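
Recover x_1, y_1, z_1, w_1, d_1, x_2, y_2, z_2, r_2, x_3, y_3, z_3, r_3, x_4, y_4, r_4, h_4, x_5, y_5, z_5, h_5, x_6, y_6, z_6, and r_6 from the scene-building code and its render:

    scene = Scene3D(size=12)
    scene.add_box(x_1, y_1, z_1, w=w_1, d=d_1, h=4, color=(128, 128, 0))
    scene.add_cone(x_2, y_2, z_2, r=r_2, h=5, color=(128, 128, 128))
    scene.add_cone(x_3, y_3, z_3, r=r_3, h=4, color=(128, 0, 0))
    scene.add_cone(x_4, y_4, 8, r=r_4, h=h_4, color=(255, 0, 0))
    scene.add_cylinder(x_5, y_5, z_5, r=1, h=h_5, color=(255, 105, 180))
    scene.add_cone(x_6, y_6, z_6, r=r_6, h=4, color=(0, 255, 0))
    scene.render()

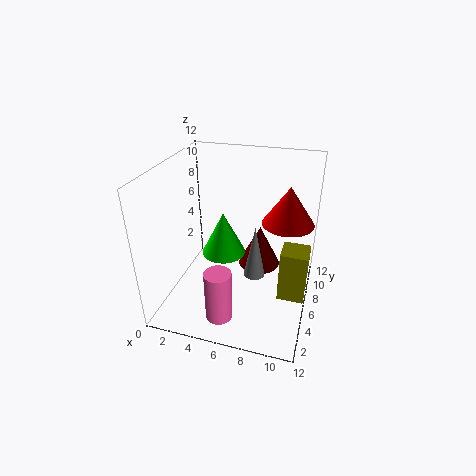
x_1 = 10; y_1 = 3; z_1 = 3; w_1 = 2; d_1 = 2; x_2 = 7; y_2 = 8; z_2 = 1; r_2 = 1; x_3 = 7; y_3 = 10; z_3 = 1; r_3 = 2; x_4 = 10; y_4 = 6; r_4 = 2; h_4 = 3; x_5 = 6; y_5 = 1; z_5 = 2; h_5 = 4; x_6 = 4; y_6 = 8; z_6 = 3; r_6 = 2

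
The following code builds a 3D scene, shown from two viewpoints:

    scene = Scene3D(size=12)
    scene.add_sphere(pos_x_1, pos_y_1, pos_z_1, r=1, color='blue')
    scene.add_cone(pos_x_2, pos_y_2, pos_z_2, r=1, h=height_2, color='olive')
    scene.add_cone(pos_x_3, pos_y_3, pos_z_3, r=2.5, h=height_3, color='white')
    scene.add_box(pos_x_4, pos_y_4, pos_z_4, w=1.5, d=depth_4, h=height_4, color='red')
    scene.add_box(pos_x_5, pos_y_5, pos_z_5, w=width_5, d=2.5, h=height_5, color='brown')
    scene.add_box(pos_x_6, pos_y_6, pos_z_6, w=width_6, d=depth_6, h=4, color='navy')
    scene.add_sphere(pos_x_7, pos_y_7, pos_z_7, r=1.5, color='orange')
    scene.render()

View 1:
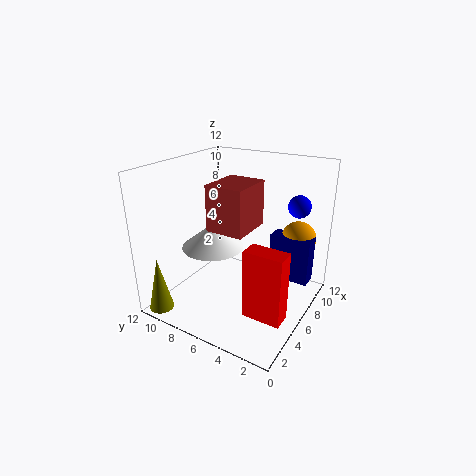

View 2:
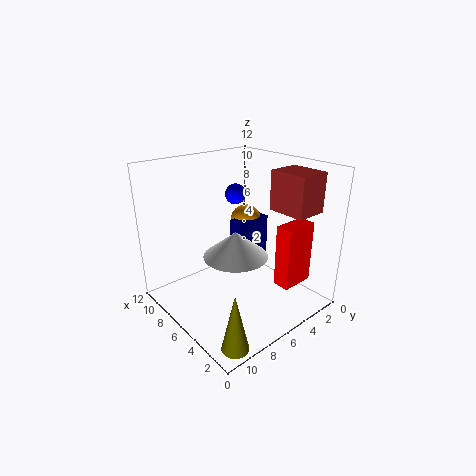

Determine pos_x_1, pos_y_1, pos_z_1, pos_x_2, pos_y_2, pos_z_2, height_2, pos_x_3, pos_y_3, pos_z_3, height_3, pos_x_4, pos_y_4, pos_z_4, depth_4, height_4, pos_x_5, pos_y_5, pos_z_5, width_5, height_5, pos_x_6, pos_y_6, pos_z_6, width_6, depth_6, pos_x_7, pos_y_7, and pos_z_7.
pos_x_1 = 10.5
pos_y_1 = 2.5
pos_z_1 = 8
pos_x_2 = 1
pos_y_2 = 10.5
pos_z_2 = 0.5
height_2 = 4.5
pos_x_3 = 4.5
pos_y_3 = 7.5
pos_z_3 = 5.5
height_3 = 2
pos_x_4 = 2.5
pos_y_4 = 0.5
pos_z_4 = 1.5
depth_4 = 3
height_4 = 5.5
pos_x_5 = 0.5
pos_y_5 = 2.5
pos_z_5 = 9
width_5 = 3
height_5 = 3
pos_x_6 = 8
pos_y_6 = 0.5
pos_z_6 = 2
width_6 = 1.5
depth_6 = 3.5
pos_x_7 = 9.5
pos_y_7 = 2
pos_z_7 = 5.5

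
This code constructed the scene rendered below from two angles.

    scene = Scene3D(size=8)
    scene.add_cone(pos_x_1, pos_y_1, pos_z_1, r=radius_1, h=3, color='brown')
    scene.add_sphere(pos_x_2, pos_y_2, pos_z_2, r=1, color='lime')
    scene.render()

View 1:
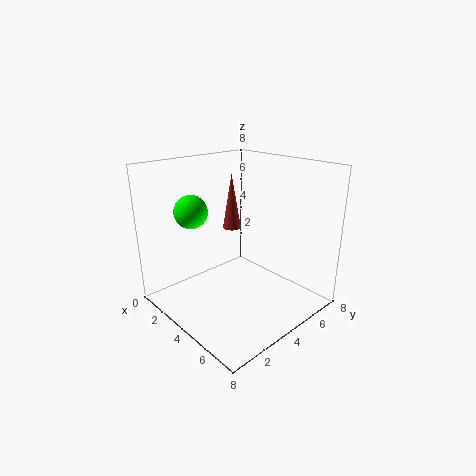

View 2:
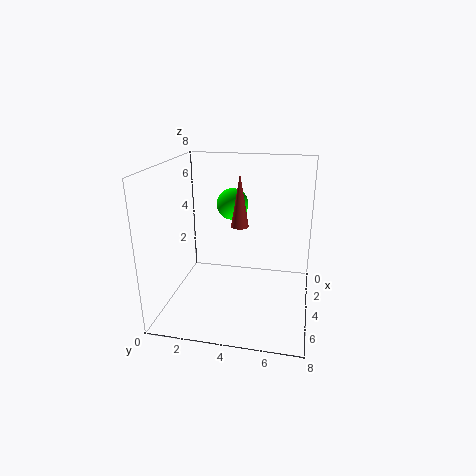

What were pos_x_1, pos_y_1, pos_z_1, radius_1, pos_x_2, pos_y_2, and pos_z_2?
pos_x_1 = 3.5, pos_y_1 = 4, pos_z_1 = 4.5, radius_1 = 0.5, pos_x_2 = 1, pos_y_2 = 3, pos_z_2 = 5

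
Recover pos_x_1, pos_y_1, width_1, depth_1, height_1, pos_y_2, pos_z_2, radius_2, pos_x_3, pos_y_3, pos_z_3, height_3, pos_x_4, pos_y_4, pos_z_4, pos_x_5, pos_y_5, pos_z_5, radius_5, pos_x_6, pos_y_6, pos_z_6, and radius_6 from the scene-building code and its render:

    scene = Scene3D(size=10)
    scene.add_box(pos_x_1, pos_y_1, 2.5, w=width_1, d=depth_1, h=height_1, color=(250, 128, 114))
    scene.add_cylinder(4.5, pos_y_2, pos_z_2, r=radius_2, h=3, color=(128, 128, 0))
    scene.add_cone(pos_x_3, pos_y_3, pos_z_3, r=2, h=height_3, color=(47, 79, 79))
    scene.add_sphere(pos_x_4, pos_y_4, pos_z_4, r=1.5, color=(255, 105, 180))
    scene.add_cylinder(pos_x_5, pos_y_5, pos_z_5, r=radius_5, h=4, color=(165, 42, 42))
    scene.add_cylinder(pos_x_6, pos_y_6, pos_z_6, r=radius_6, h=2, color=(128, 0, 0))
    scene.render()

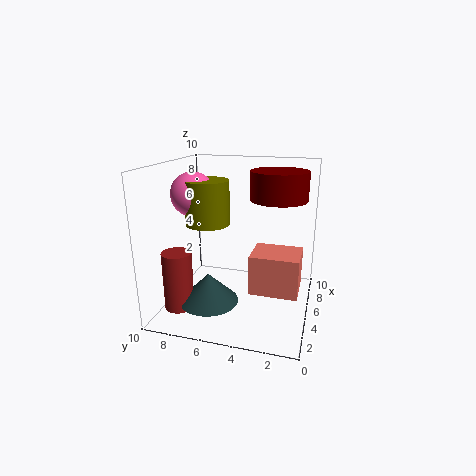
pos_x_1 = 2
pos_y_1 = 0.5
width_1 = 2.5
depth_1 = 3
height_1 = 2.5
pos_y_2 = 7
pos_z_2 = 6
radius_2 = 1.5
pos_x_3 = 3
pos_y_3 = 6.5
pos_z_3 = 1
height_3 = 2
pos_x_4 = 4.5
pos_y_4 = 8
pos_z_4 = 8
pos_x_5 = 2.5
pos_y_5 = 8.5
pos_z_5 = 0.5
radius_5 = 1
pos_x_6 = 6.5
pos_y_6 = 2.5
pos_z_6 = 7.5
radius_6 = 2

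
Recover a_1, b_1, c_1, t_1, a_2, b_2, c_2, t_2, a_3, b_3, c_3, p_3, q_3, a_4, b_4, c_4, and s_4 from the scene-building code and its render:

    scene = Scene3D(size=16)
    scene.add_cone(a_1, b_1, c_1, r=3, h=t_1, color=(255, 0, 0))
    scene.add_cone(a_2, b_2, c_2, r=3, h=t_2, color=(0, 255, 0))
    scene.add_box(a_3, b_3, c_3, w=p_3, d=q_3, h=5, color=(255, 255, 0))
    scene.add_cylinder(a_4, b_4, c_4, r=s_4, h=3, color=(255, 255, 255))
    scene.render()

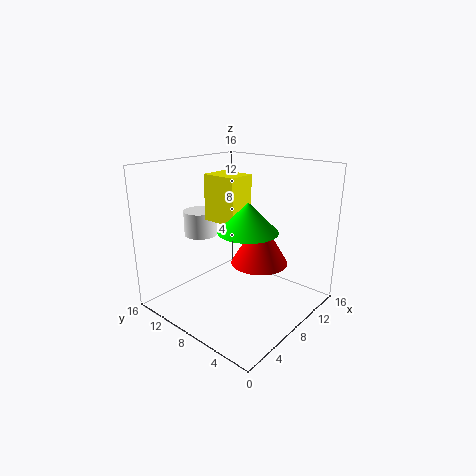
a_1 = 8; b_1 = 5; c_1 = 6; t_1 = 5; a_2 = 6; b_2 = 5; c_2 = 10; t_2 = 3; a_3 = 6; b_3 = 7; c_3 = 10; p_3 = 3; q_3 = 4; a_4 = 8; b_4 = 14; c_4 = 7; s_4 = 2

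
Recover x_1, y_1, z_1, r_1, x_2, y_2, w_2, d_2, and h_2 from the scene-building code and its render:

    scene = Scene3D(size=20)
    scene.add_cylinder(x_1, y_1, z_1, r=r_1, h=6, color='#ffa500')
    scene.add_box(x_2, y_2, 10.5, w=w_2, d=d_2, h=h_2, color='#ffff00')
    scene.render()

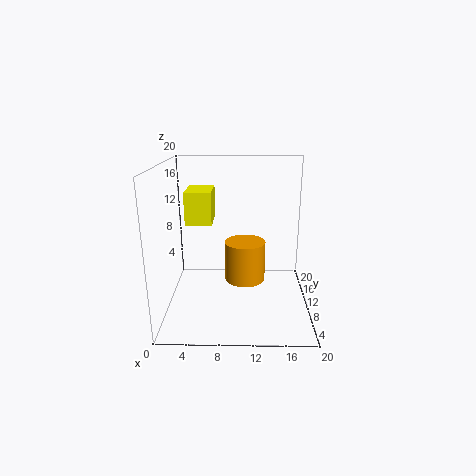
x_1 = 11, y_1 = 12.5, z_1 = 2.5, r_1 = 3, x_2 = 2, y_2 = 13.5, w_2 = 4, d_2 = 6, h_2 = 5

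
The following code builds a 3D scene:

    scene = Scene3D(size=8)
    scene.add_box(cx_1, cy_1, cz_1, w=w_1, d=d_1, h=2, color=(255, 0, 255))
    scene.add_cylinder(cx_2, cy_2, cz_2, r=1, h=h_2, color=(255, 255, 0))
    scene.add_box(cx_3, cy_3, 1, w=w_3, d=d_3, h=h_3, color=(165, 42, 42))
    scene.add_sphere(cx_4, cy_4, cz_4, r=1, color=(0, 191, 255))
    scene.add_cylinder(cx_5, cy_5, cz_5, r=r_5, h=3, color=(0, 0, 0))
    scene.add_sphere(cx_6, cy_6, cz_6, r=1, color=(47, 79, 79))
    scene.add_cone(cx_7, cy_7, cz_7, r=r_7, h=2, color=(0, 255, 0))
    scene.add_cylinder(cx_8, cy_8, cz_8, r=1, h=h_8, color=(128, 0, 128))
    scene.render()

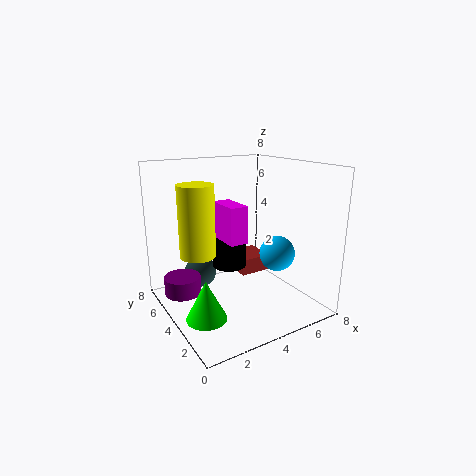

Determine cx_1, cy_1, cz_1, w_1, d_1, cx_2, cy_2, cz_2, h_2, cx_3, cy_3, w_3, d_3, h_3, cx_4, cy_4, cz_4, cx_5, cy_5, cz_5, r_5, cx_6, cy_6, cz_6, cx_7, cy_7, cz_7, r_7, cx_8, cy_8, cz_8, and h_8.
cx_1 = 3
cy_1 = 3
cz_1 = 4
w_1 = 1
d_1 = 2
cx_2 = 2
cy_2 = 5
cz_2 = 3
h_2 = 4
cx_3 = 5
cy_3 = 5
w_3 = 2
d_3 = 2
h_3 = 1
cx_4 = 6
cy_4 = 3
cz_4 = 3
cx_5 = 4
cy_5 = 5
cz_5 = 2
r_5 = 1
cx_6 = 3
cy_6 = 7
cz_6 = 1
cx_7 = 1
cy_7 = 2
cz_7 = 1
r_7 = 1
cx_8 = 1
cy_8 = 5
cz_8 = 1
h_8 = 1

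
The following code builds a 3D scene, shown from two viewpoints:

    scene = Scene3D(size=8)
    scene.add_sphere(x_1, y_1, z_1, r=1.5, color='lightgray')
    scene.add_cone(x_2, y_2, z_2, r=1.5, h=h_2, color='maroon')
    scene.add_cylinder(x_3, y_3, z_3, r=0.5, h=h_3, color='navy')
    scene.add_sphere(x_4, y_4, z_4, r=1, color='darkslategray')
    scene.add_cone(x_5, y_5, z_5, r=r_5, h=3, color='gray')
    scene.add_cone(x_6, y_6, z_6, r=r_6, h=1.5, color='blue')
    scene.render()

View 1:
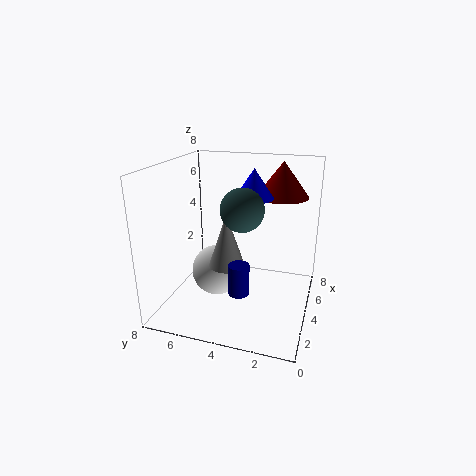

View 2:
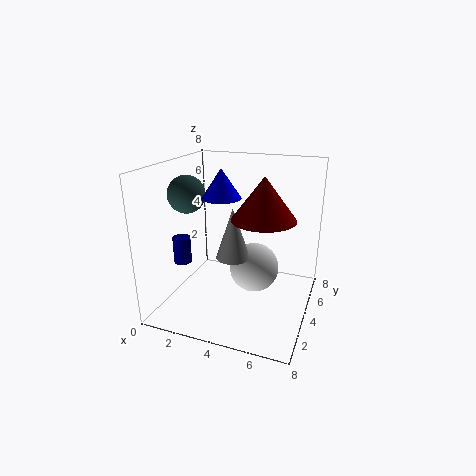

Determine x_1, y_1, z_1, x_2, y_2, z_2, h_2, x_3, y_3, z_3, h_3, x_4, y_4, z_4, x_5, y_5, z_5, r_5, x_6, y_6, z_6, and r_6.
x_1 = 4.5; y_1 = 5.5; z_1 = 1.5; x_2 = 6; y_2 = 2; z_2 = 6; h_2 = 2; x_3 = 1; y_3 = 3; z_3 = 2.5; h_3 = 1.5; x_4 = 1.5; y_4 = 3; z_4 = 6.5; x_5 = 3.5; y_5 = 4.5; z_5 = 2.5; r_5 = 1; x_6 = 3.5; y_6 = 3; z_6 = 6.5; r_6 = 1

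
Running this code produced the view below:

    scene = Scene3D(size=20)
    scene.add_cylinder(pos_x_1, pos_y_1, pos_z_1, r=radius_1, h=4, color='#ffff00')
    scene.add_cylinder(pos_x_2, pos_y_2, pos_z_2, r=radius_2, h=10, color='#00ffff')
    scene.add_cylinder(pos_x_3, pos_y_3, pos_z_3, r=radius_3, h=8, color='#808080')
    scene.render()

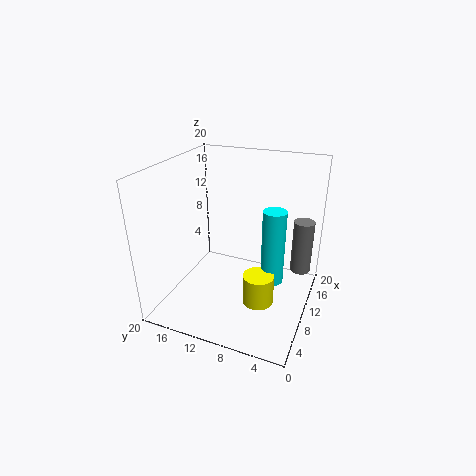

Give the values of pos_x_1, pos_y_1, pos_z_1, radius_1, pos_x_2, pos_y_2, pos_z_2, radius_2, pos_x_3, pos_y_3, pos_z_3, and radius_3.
pos_x_1 = 6
pos_y_1 = 5.5
pos_z_1 = 3.5
radius_1 = 2
pos_x_2 = 8.5
pos_y_2 = 4.5
pos_z_2 = 5.5
radius_2 = 1.5
pos_x_3 = 15.5
pos_y_3 = 2
pos_z_3 = 3.5
radius_3 = 1.5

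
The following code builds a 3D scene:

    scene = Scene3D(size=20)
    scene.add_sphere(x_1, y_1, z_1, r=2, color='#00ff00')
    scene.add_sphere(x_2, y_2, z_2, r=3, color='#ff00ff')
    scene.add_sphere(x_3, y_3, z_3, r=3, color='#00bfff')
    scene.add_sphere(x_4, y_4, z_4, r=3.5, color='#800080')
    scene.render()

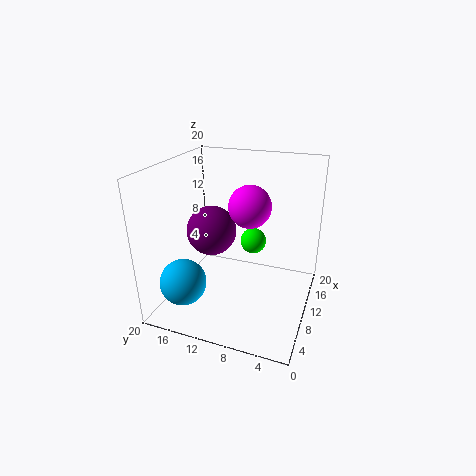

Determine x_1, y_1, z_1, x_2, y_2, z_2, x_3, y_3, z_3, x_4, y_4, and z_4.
x_1 = 15.5, y_1 = 9.5, z_1 = 7, x_2 = 12, y_2 = 9, z_2 = 14, x_3 = 3, y_3 = 15, z_3 = 6, x_4 = 10, y_4 = 14, z_4 = 10.5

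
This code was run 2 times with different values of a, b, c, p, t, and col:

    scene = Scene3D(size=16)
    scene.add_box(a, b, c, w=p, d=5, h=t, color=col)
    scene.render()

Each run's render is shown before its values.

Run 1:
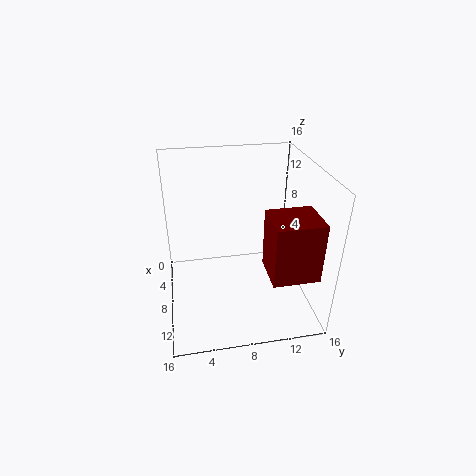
a = 9.5; b = 10.5; c = 5.5; p = 4.5; t = 6.5; col = 'maroon'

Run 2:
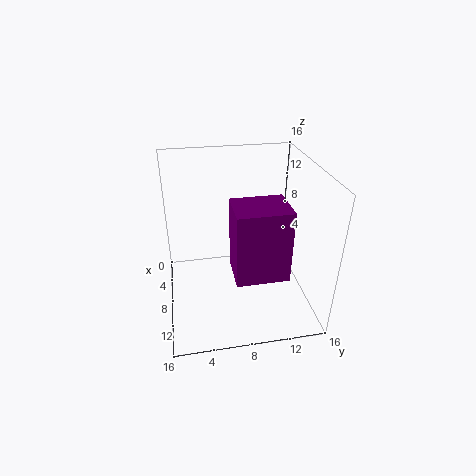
a = 11.5; b = 6.5; c = 7.5; p = 4; t = 7; col = 'purple'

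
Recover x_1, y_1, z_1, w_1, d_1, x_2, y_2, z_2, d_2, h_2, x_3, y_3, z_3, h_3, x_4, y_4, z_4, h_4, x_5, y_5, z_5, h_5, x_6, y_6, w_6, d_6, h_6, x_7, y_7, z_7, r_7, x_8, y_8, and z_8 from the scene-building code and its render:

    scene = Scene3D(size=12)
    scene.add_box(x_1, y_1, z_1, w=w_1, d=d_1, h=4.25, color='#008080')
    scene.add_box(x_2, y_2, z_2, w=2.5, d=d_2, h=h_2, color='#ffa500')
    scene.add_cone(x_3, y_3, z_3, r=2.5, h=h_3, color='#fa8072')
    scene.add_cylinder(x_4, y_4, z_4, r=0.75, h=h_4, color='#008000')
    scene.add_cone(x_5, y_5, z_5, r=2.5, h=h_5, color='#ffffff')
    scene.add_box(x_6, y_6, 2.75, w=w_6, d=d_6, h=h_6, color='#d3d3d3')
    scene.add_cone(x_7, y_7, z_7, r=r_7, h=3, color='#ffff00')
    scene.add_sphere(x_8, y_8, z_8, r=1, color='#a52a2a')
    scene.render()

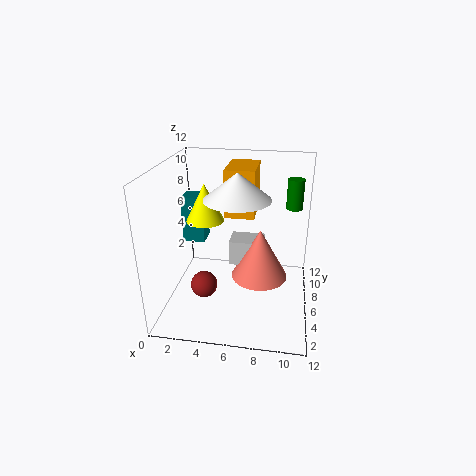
x_1 = 0.5, y_1 = 8, z_1 = 4.25, w_1 = 2, d_1 = 2, x_2 = 4.75, y_2 = 6.5, z_2 = 7.5, d_2 = 4, h_2 = 4, x_3 = 7.75, y_3 = 7.25, z_3 = 1.75, h_3 = 4.5, x_4 = 10.5, y_4 = 10.25, z_4 = 7.25, h_4 = 2.75, x_5 = 6.25, y_5 = 4.25, z_5 = 10, h_5 = 2, x_6 = 5, y_6 = 7, w_6 = 3, d_6 = 2.25, h_6 = 2.25, x_7 = 3.5, y_7 = 5.25, z_7 = 7.75, r_7 = 1.5, x_8 = 4, y_8 = 2.25, z_8 = 3.75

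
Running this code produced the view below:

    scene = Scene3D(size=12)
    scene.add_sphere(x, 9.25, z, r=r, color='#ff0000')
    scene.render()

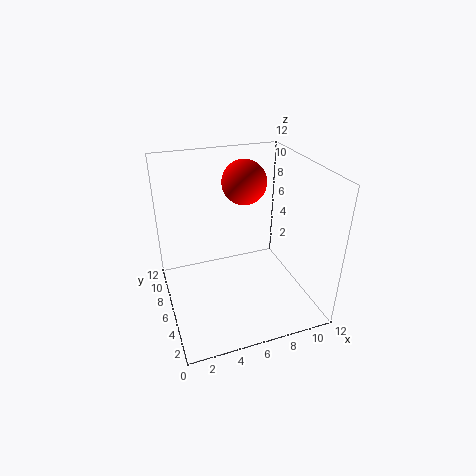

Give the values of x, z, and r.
x = 7.75; z = 9.5; r = 2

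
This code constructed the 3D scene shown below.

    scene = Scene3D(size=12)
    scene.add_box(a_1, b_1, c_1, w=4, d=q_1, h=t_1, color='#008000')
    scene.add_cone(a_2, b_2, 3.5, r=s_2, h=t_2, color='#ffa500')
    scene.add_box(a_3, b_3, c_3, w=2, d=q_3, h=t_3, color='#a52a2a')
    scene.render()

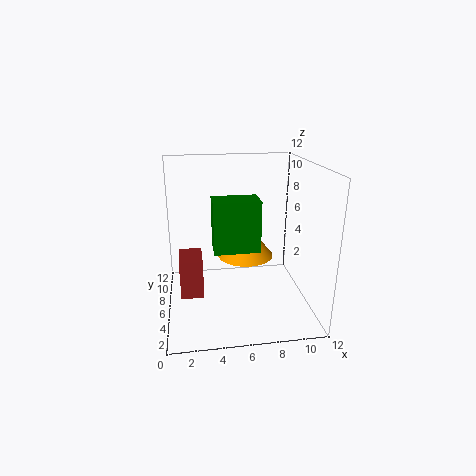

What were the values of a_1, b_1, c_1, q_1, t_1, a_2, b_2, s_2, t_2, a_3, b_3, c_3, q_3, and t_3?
a_1 = 4, b_1 = 6, c_1 = 4.5, q_1 = 2.5, t_1 = 4.5, a_2 = 7, b_2 = 8, s_2 = 2.5, t_2 = 3, a_3 = 1, b_3 = 6, c_3 = 0.5, q_3 = 3, t_3 = 3.5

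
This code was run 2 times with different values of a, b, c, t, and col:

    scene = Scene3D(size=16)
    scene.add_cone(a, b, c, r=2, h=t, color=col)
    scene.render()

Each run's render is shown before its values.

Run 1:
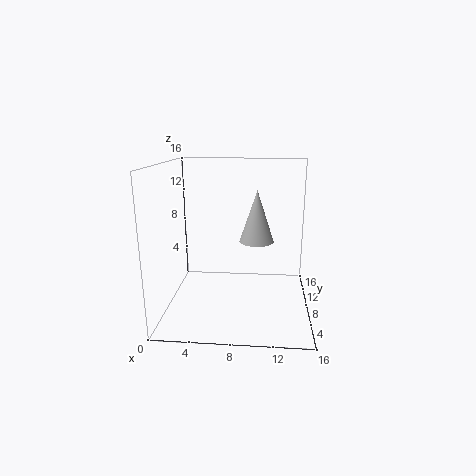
a = 10
b = 10
c = 7
t = 6
col = 'lightgray'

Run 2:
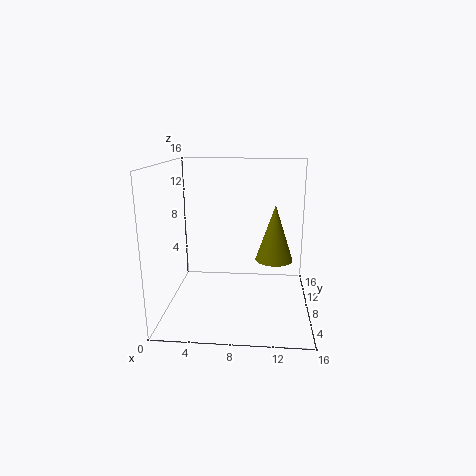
a = 12
b = 7
c = 6
t = 6
col = 'olive'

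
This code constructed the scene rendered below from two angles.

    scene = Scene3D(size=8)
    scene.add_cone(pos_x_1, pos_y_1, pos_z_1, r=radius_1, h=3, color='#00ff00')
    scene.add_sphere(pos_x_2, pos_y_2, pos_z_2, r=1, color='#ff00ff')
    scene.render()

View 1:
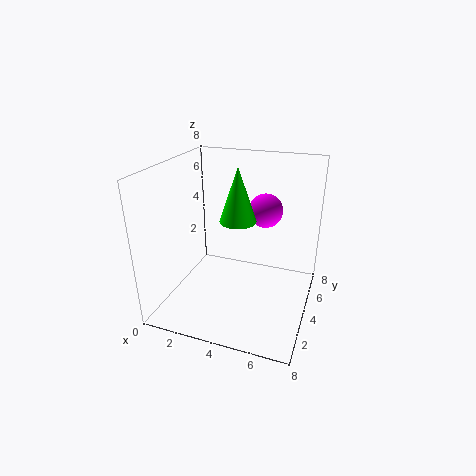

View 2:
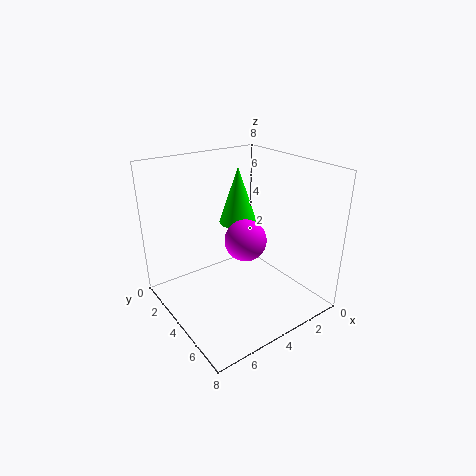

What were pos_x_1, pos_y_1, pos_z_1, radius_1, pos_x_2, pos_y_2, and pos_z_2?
pos_x_1 = 4, pos_y_1 = 4, pos_z_1 = 5, radius_1 = 1, pos_x_2 = 5, pos_y_2 = 6, pos_z_2 = 5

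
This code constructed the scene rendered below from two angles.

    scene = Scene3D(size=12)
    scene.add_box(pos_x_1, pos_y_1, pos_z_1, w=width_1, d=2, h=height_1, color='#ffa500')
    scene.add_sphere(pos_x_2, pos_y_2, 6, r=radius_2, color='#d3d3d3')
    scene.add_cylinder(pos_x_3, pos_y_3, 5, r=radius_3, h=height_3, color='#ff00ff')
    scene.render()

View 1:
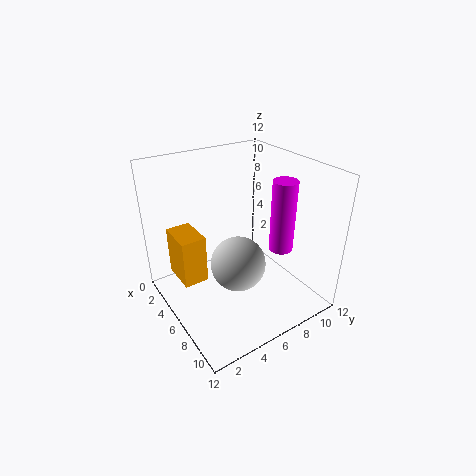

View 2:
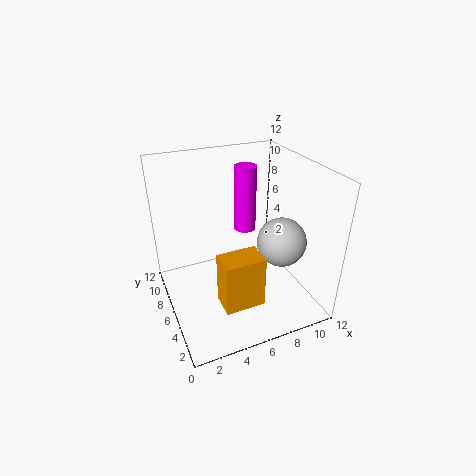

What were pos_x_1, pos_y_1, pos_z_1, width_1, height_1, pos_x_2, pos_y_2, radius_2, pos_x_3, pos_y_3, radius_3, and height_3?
pos_x_1 = 3, pos_y_1 = 1, pos_z_1 = 3, width_1 = 3, height_1 = 4, pos_x_2 = 9, pos_y_2 = 4, radius_2 = 2, pos_x_3 = 8, pos_y_3 = 9, radius_3 = 1, height_3 = 6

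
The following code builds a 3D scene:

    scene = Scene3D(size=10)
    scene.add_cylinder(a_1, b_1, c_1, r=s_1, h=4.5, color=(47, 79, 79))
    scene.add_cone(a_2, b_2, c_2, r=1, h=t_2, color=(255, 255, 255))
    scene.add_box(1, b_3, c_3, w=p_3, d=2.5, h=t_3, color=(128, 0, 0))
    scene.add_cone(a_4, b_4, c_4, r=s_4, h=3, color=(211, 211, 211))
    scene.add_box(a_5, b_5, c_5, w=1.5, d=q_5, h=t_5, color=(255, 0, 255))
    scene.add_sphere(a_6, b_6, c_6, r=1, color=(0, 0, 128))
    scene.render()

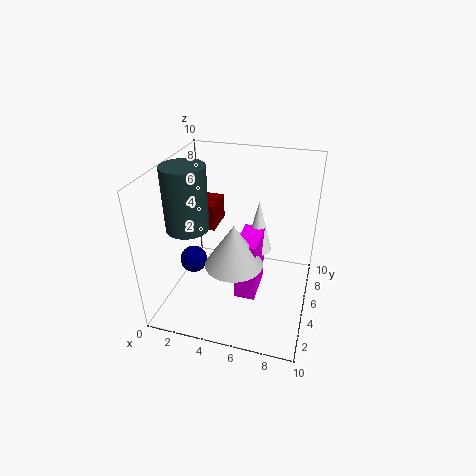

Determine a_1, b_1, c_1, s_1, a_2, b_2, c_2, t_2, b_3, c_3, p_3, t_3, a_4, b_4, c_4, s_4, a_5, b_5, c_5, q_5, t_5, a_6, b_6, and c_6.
a_1 = 1.5, b_1 = 4.5, c_1 = 5.5, s_1 = 1.5, a_2 = 6, b_2 = 7, c_2 = 3, t_2 = 4, b_3 = 7, c_3 = 4, p_3 = 1.5, t_3 = 2, a_4 = 5, b_4 = 4, c_4 = 3.5, s_4 = 2, a_5 = 5, b_5 = 4, c_5 = 0.5, q_5 = 3, t_5 = 4.5, a_6 = 1.5, b_6 = 5, c_6 = 2.5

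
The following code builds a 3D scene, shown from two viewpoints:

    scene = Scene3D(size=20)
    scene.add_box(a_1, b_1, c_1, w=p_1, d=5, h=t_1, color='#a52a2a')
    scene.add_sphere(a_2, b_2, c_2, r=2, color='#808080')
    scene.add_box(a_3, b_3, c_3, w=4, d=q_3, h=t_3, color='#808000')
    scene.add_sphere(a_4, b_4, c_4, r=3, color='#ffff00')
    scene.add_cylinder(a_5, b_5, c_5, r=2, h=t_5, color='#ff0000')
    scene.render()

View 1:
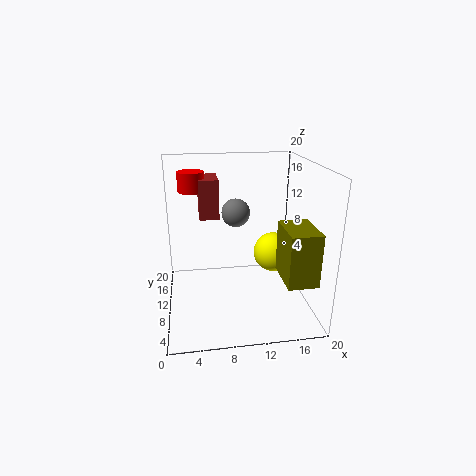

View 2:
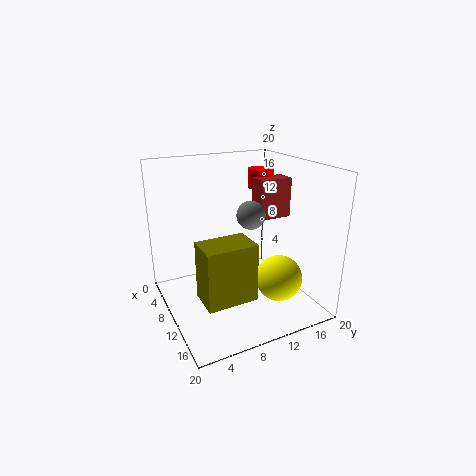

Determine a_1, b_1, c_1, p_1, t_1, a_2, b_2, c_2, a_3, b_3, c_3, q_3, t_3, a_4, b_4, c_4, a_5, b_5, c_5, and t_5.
a_1 = 5; b_1 = 15; c_1 = 11; p_1 = 3; t_1 = 6; a_2 = 10; b_2 = 12; c_2 = 13; a_3 = 15; b_3 = 2; c_3 = 6; q_3 = 6; t_3 = 7; a_4 = 16; b_4 = 13; c_4 = 6; a_5 = 4; b_5 = 17; c_5 = 15; t_5 = 3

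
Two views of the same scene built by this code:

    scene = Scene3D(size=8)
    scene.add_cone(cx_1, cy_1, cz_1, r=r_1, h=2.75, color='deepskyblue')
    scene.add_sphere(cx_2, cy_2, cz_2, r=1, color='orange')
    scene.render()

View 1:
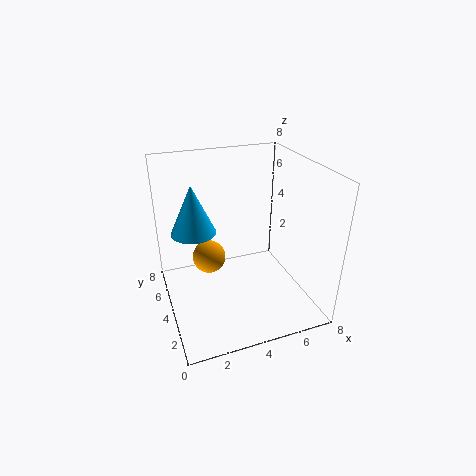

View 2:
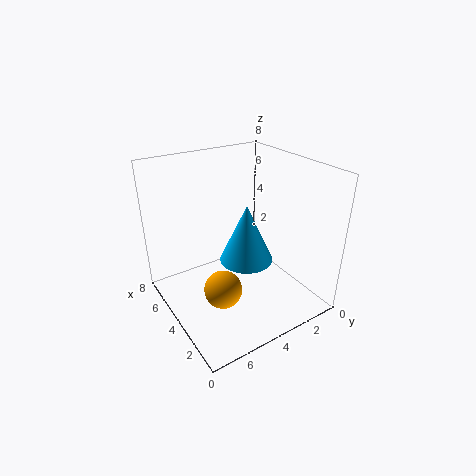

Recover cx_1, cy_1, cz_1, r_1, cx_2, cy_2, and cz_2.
cx_1 = 1.75; cy_1 = 5; cz_1 = 4.25; r_1 = 1.25; cx_2 = 2.75; cy_2 = 5.75; cz_2 = 2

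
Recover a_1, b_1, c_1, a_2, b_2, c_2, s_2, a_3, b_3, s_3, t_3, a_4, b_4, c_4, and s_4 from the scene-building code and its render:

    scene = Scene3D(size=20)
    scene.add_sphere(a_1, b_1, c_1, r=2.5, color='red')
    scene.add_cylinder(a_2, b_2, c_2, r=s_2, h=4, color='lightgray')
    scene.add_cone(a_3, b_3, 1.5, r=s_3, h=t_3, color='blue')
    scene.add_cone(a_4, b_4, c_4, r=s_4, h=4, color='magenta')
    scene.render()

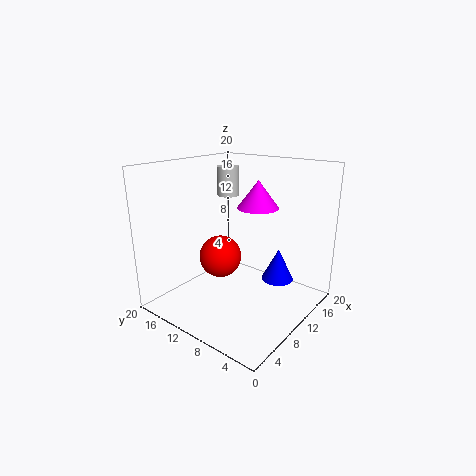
a_1 = 4, b_1 = 8, c_1 = 10, a_2 = 11, b_2 = 12.5, c_2 = 15.5, s_2 = 1.5, a_3 = 17, b_3 = 7.5, s_3 = 2.5, t_3 = 5, a_4 = 14, b_4 = 9.5, c_4 = 13.5, s_4 = 3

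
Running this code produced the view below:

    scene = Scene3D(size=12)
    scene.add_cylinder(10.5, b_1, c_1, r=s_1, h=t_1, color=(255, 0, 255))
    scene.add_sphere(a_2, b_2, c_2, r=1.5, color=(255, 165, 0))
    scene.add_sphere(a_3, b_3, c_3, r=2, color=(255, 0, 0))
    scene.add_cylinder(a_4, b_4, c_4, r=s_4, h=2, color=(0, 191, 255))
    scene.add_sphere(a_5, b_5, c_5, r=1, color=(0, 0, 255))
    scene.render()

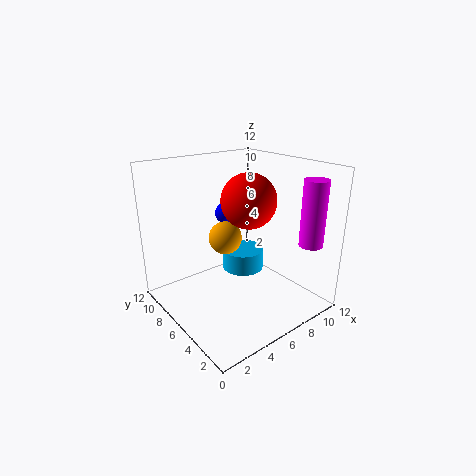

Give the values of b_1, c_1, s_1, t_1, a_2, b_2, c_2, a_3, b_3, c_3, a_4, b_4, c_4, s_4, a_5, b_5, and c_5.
b_1 = 2; c_1 = 5.5; s_1 = 1; t_1 = 5.5; a_2 = 6.5; b_2 = 8.5; c_2 = 5; a_3 = 5; b_3 = 3.5; c_3 = 10; a_4 = 9; b_4 = 9; c_4 = 1; s_4 = 2; a_5 = 8; b_5 = 10.5; c_5 = 6.5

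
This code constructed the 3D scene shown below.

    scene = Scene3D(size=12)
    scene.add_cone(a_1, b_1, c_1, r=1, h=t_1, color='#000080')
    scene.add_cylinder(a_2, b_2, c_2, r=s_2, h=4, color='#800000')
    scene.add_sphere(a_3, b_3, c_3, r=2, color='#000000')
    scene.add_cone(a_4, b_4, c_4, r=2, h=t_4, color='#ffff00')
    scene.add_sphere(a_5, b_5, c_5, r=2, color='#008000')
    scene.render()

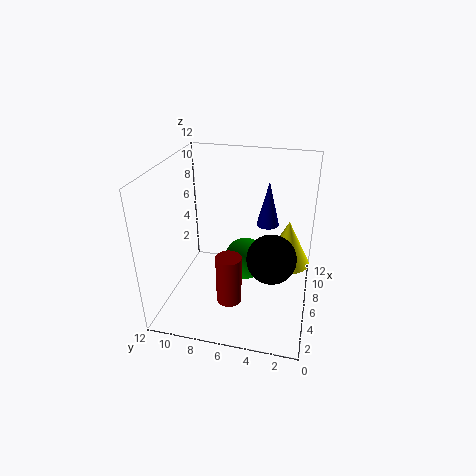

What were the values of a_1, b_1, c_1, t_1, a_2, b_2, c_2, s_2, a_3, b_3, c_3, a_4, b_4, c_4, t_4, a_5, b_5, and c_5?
a_1 = 9, b_1 = 4, c_1 = 6, t_1 = 4, a_2 = 3, b_2 = 6, c_2 = 2, s_2 = 1, a_3 = 5, b_3 = 3, c_3 = 5, a_4 = 8, b_4 = 2, c_4 = 3, t_4 = 4, a_5 = 9, b_5 = 6, c_5 = 2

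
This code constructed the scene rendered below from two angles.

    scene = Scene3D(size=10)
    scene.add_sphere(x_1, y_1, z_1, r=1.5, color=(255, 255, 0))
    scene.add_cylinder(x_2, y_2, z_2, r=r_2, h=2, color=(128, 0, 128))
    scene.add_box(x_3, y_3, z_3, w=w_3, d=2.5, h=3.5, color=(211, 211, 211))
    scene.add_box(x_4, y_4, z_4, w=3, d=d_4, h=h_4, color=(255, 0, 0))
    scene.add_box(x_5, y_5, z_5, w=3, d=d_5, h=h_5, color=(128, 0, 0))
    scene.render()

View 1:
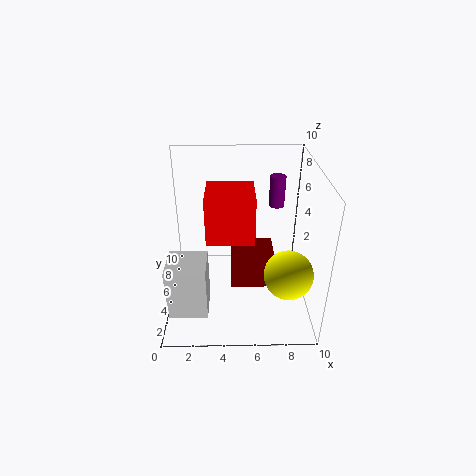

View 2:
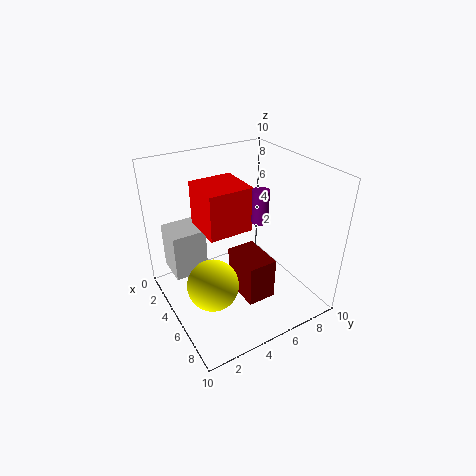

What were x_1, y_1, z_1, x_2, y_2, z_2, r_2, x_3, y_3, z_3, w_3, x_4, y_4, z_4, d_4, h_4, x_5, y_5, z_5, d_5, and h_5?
x_1 = 8; y_1 = 1.5; z_1 = 4.5; x_2 = 7.5; y_2 = 5; z_2 = 7.5; r_2 = 0.5; x_3 = 0.5; y_3 = 1; z_3 = 1.5; w_3 = 2.5; x_4 = 3; y_4 = 2.5; z_4 = 6; d_4 = 3; h_4 = 3; x_5 = 4.5; y_5 = 4.5; z_5 = 1; d_5 = 2; h_5 = 3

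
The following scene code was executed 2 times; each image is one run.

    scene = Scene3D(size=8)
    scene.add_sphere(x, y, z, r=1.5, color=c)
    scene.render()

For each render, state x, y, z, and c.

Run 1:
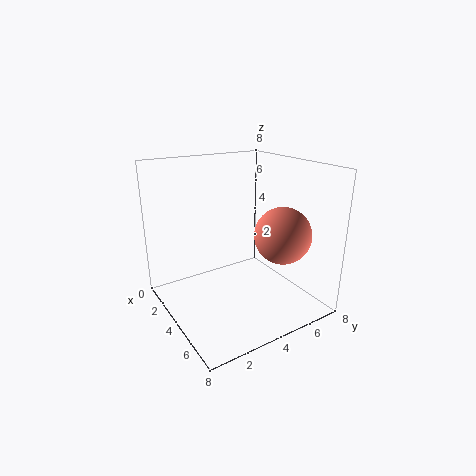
x = 6
y = 5.5
z = 4.5
c = 'salmon'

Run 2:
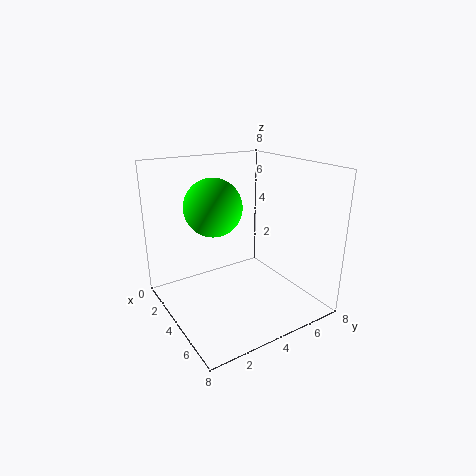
x = 4
y = 2.5
z = 6
c = 'lime'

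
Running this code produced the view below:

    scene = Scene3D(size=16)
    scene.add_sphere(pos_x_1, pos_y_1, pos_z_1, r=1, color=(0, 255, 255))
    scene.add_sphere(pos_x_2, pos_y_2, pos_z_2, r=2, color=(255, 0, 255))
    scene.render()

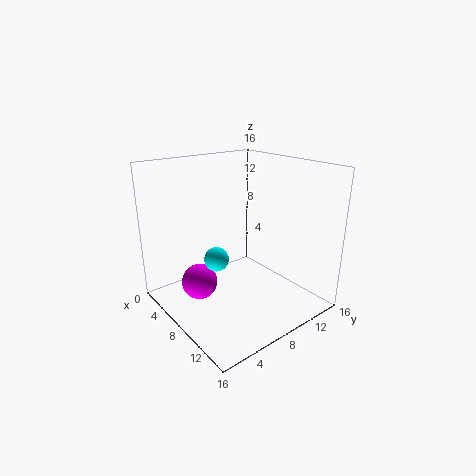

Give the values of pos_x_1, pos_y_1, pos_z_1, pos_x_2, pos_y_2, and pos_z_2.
pos_x_1 = 14, pos_y_1 = 1, pos_z_1 = 10, pos_x_2 = 6, pos_y_2 = 4, pos_z_2 = 3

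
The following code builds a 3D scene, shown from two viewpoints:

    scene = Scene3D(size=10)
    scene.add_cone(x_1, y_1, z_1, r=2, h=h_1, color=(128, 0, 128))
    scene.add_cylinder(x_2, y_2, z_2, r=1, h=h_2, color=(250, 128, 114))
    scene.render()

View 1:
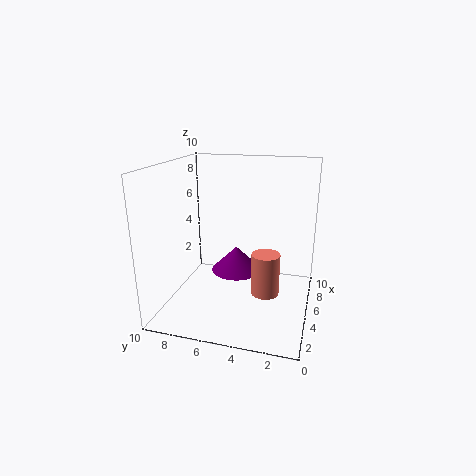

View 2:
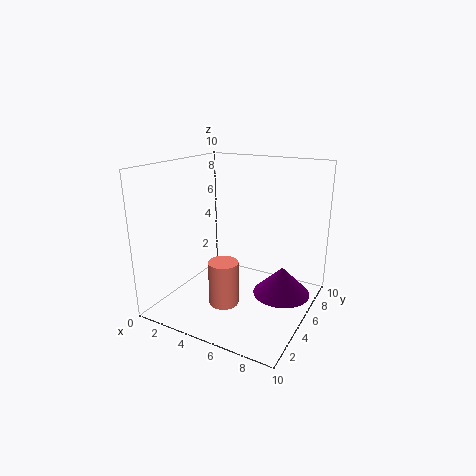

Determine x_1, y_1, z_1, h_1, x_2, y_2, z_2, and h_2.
x_1 = 8
y_1 = 6
z_1 = 1
h_1 = 2
x_2 = 5
y_2 = 3
z_2 = 1
h_2 = 3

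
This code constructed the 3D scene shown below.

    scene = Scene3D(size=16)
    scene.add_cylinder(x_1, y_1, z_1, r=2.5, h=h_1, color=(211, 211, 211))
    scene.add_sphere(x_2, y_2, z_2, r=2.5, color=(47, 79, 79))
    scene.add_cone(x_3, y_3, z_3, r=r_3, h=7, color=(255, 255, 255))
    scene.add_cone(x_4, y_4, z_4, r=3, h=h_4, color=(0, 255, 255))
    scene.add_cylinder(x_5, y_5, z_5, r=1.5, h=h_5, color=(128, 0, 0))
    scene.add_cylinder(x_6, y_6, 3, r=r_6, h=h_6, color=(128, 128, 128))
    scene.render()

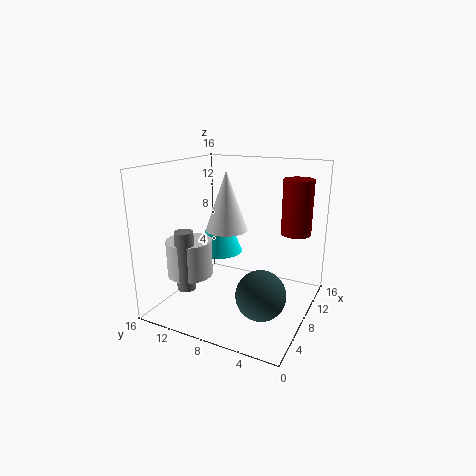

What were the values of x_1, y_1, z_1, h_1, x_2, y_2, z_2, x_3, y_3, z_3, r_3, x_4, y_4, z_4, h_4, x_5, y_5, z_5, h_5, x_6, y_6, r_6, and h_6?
x_1 = 5, y_1 = 12.5, z_1 = 4, h_1 = 4, x_2 = 4, y_2 = 3.5, z_2 = 4, x_3 = 10, y_3 = 10.5, z_3 = 8, r_3 = 2.5, x_4 = 12.5, y_4 = 13, z_4 = 4, h_4 = 7, x_5 = 8, y_5 = 1.5, z_5 = 9.5, h_5 = 5.5, x_6 = 3.5, y_6 = 12, r_6 = 1, h_6 = 6.5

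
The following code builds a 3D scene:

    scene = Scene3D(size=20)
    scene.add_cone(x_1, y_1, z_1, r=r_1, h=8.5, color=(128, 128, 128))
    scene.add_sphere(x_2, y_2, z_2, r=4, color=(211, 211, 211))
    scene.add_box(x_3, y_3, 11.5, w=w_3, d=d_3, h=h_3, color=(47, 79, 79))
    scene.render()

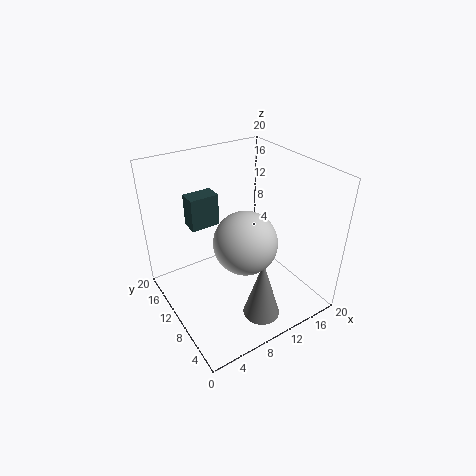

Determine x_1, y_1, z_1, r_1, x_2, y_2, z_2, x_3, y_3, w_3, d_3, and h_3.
x_1 = 10, y_1 = 4, z_1 = 1, r_1 = 2.5, x_2 = 8.5, y_2 = 6, z_2 = 12, x_3 = 4.5, y_3 = 12.5, w_3 = 4, d_3 = 2.5, h_3 = 4.5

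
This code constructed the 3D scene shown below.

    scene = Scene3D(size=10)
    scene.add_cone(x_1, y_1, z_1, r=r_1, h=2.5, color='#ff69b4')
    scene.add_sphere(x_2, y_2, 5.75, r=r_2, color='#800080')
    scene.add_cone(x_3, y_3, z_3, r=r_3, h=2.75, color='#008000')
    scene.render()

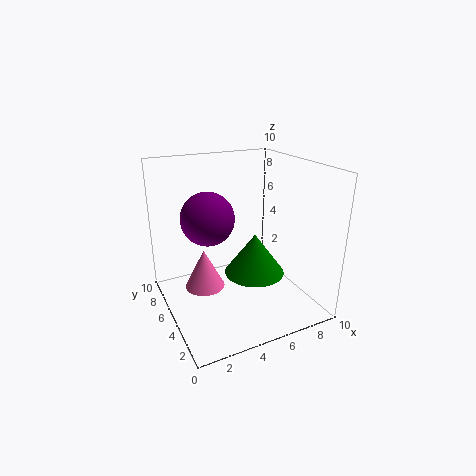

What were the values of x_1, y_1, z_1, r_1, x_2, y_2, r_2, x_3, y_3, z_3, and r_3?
x_1 = 2
y_1 = 3.75
z_1 = 2.75
r_1 = 1.25
x_2 = 3.75
y_2 = 7.5
r_2 = 2
x_3 = 5.5
y_3 = 3.5
z_3 = 3
r_3 = 2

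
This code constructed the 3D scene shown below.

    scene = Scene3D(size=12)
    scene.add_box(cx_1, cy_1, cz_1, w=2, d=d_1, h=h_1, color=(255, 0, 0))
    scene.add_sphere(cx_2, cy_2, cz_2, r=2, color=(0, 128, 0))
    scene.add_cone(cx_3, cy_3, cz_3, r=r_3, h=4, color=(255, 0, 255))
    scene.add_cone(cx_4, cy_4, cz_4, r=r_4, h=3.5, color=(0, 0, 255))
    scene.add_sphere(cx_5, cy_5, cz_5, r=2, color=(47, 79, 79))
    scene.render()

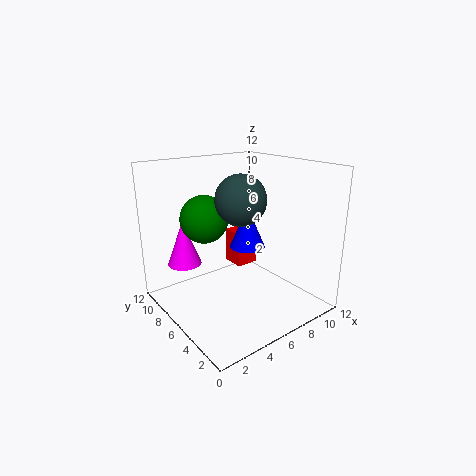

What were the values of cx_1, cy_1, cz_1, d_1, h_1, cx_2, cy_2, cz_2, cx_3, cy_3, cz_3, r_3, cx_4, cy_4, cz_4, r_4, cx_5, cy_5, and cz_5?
cx_1 = 6.5, cy_1 = 6.5, cz_1 = 3, d_1 = 2, h_1 = 3, cx_2 = 4, cy_2 = 8, cz_2 = 7.5, cx_3 = 3, cy_3 = 10, cz_3 = 3, r_3 = 1.5, cx_4 = 7, cy_4 = 6, cz_4 = 5, r_4 = 1.5, cx_5 = 5.5, cy_5 = 5, cz_5 = 9.5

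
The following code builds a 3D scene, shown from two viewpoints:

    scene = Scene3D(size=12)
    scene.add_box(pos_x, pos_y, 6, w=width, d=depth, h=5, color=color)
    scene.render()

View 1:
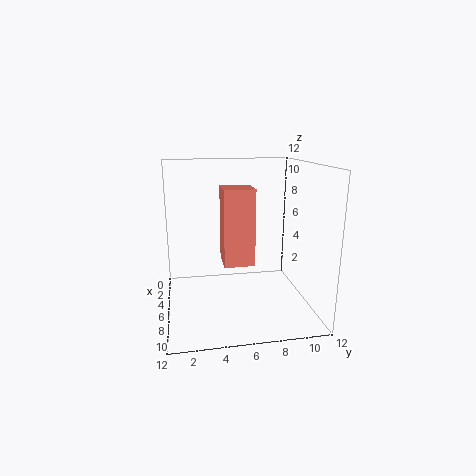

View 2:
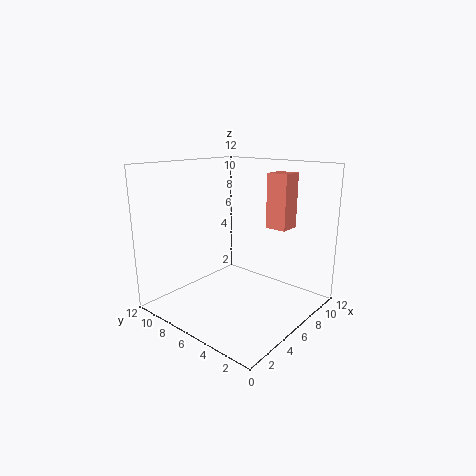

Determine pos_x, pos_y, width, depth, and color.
pos_x = 10, pos_y = 4, width = 2, depth = 2, color = 'salmon'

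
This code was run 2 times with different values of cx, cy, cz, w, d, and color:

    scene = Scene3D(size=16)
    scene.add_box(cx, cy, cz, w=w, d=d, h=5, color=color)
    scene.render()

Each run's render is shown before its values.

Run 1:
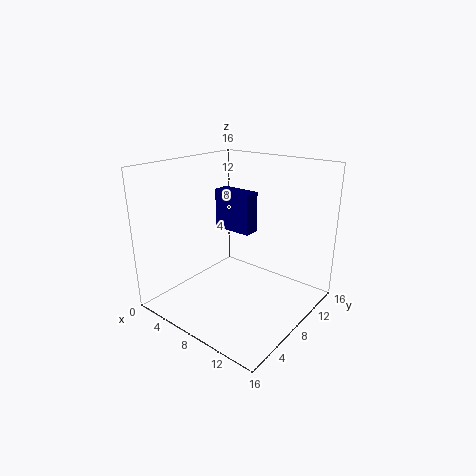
cx = 2; cy = 11; cz = 7; w = 5; d = 2; color = 'navy'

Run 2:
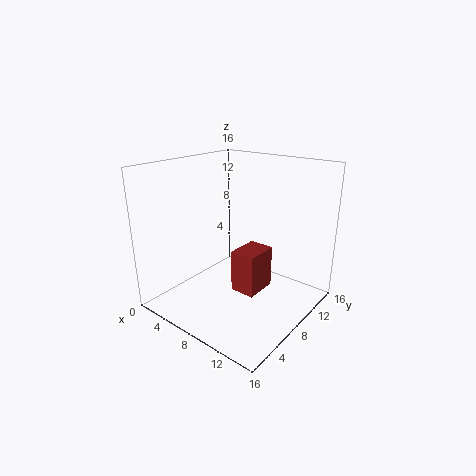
cx = 7; cy = 8; cz = 1; w = 3; d = 4; color = 'brown'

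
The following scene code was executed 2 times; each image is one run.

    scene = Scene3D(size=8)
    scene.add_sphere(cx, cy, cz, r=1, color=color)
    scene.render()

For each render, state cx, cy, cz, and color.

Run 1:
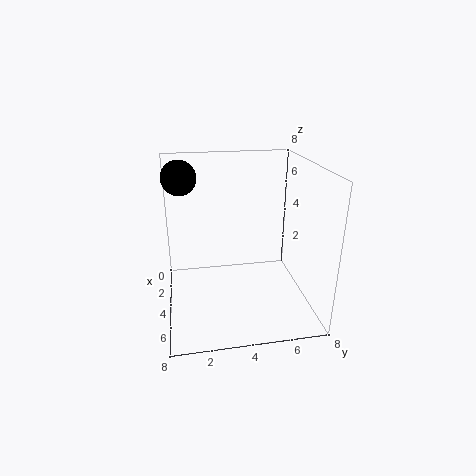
cx = 2; cy = 1; cz = 7; color = 'black'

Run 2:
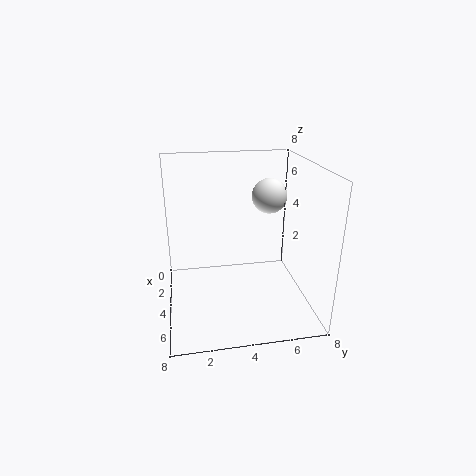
cx = 3; cy = 6; cz = 6; color = 'white'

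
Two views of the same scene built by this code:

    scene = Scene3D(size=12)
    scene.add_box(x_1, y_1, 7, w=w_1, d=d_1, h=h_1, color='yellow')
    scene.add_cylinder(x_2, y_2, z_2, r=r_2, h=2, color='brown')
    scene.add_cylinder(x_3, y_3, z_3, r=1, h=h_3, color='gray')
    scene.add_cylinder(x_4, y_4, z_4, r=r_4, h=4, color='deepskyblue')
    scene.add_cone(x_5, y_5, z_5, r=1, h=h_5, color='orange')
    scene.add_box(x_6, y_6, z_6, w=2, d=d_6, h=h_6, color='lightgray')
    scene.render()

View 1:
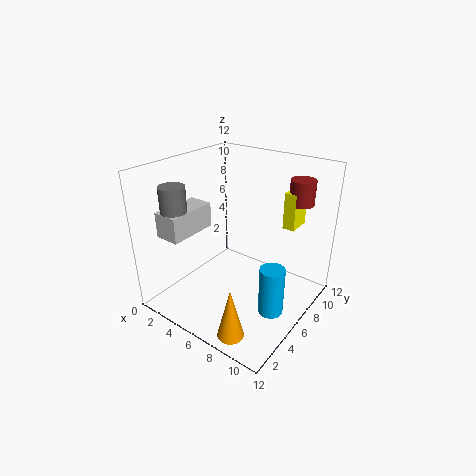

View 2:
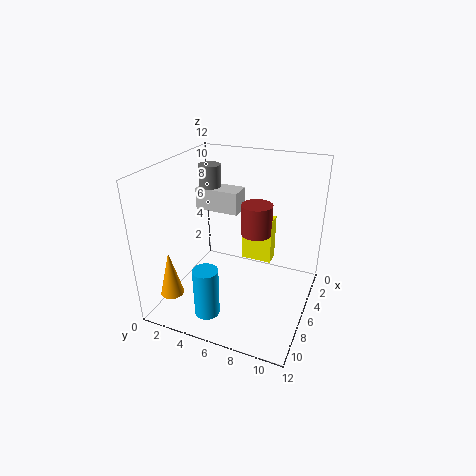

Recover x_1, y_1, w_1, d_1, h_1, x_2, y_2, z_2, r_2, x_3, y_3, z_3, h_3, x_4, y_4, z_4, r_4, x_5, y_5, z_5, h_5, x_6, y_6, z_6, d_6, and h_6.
x_1 = 9; y_1 = 8; w_1 = 1; d_1 = 2; h_1 = 3; x_2 = 10; y_2 = 9; z_2 = 9; r_2 = 1; x_3 = 3; y_3 = 2; z_3 = 8; h_3 = 3; x_4 = 10; y_4 = 5; z_4 = 1; r_4 = 1; x_5 = 9; y_5 = 1; z_5 = 1; h_5 = 4; x_6 = 2; y_6 = 1; z_6 = 7; d_6 = 4; h_6 = 2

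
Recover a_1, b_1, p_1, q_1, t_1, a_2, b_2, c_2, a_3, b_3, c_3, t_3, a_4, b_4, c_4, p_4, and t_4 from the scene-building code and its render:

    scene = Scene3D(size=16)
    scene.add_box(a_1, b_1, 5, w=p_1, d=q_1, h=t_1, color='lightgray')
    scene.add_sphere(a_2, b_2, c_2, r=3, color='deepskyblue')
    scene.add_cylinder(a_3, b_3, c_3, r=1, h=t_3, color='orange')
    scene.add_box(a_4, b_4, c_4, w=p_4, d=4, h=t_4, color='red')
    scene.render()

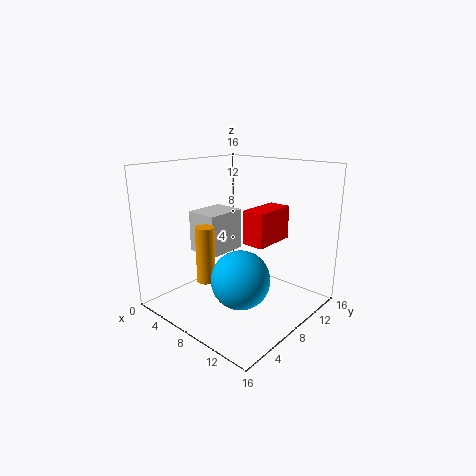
a_1 = 1
b_1 = 7
p_1 = 4
q_1 = 5
t_1 = 5
a_2 = 11
b_2 = 5
c_2 = 5
a_3 = 7
b_3 = 4
c_3 = 4
t_3 = 6
a_4 = 13
b_4 = 3
c_4 = 10
p_4 = 2
t_4 = 3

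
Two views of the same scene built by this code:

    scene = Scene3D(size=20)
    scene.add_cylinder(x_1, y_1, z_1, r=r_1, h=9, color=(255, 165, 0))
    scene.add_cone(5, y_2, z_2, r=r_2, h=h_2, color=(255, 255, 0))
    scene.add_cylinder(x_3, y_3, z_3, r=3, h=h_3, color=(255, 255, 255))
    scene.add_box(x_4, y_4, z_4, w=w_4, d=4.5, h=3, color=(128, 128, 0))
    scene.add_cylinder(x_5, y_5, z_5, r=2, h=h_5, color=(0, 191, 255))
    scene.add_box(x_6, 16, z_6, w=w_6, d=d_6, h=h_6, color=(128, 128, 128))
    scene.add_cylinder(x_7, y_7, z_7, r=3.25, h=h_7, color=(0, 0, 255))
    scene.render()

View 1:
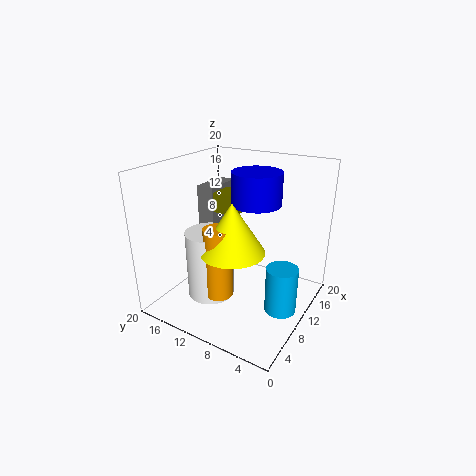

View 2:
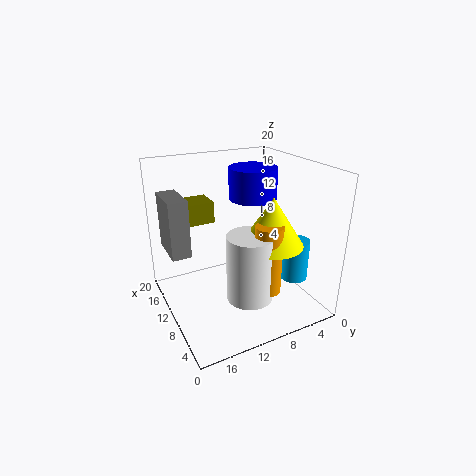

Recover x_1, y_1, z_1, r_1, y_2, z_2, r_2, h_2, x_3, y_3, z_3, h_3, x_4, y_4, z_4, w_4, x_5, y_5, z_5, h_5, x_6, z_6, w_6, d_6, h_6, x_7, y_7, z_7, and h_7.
x_1 = 3.75
y_1 = 9
z_1 = 5
r_1 = 1.75
y_2 = 7.75
z_2 = 10.75
r_2 = 4
h_2 = 6.25
x_3 = 4.75
y_3 = 11
z_3 = 4
h_3 = 8.75
x_4 = 12.75
y_4 = 12.25
z_4 = 11.75
w_4 = 3.75
x_5 = 7.25
y_5 = 2
z_5 = 3
h_5 = 6
x_6 = 12.5
z_6 = 7.25
w_6 = 6
d_6 = 2.75
h_6 = 8.25
x_7 = 10.5
y_7 = 7.5
z_7 = 15.25
h_7 = 4.25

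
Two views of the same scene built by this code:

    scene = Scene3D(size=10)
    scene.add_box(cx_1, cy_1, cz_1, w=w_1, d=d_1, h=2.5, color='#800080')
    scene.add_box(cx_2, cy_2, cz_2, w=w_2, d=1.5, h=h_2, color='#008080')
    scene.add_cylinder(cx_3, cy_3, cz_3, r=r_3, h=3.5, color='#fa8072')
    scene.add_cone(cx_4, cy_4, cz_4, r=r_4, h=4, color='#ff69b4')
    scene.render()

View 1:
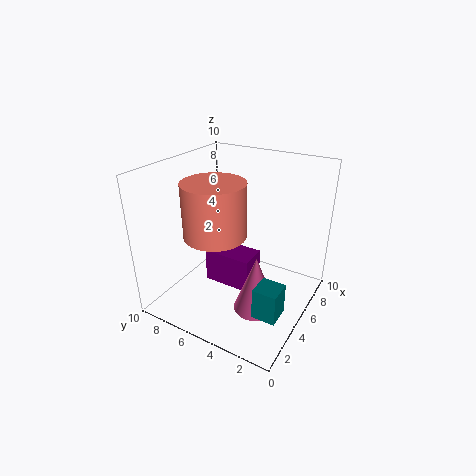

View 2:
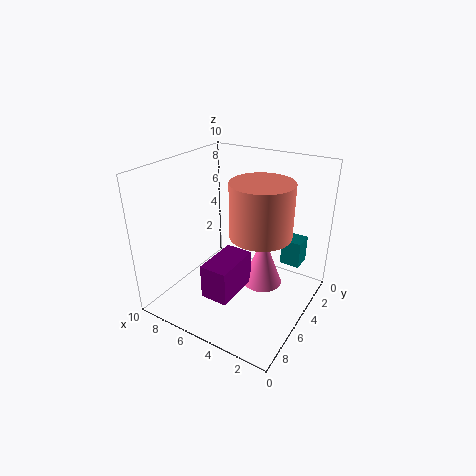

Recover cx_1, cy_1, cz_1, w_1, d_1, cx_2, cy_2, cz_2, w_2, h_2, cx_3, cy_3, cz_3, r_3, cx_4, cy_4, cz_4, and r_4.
cx_1 = 4.5; cy_1 = 4; cz_1 = 1; w_1 = 2; d_1 = 3.5; cx_2 = 1.5; cy_2 = 0.5; cz_2 = 2; w_2 = 1.5; h_2 = 2; cx_3 = 3; cy_3 = 5.5; cz_3 = 6; r_3 = 2; cx_4 = 4; cy_4 = 3; cz_4 = 0.5; r_4 = 1.5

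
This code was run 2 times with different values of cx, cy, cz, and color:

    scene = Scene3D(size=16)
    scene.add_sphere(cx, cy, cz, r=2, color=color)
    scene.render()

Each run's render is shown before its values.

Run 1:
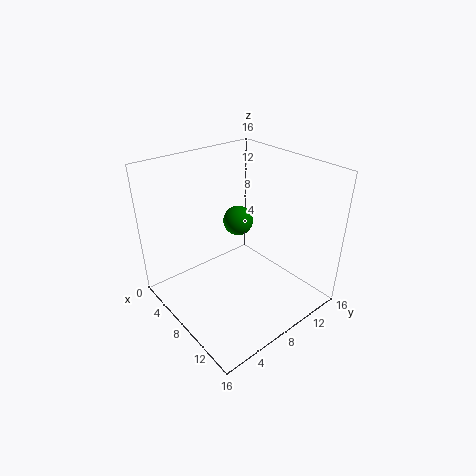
cx = 2; cy = 13; cz = 6; color = 'green'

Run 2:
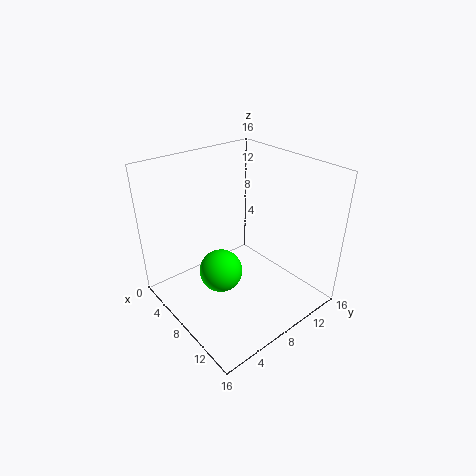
cx = 11.5; cy = 3; cz = 8; color = 'lime'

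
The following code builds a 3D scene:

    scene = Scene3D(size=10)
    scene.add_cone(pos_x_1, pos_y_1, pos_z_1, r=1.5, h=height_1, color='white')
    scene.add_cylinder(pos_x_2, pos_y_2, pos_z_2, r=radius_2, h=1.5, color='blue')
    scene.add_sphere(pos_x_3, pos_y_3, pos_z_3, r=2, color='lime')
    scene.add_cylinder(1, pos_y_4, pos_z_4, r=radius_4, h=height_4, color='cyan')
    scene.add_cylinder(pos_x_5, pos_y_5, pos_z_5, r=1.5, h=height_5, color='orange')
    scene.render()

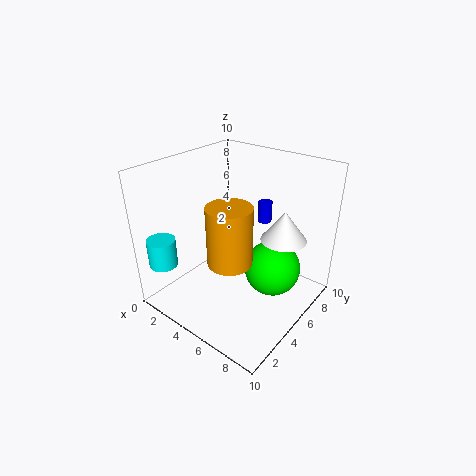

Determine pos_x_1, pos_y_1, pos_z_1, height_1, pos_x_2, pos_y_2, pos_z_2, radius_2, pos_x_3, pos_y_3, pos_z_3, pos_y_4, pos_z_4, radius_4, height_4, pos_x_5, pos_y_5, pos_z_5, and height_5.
pos_x_1 = 8, pos_y_1 = 6, pos_z_1 = 5.5, height_1 = 2, pos_x_2 = 5.5, pos_y_2 = 7.5, pos_z_2 = 5.5, radius_2 = 0.5, pos_x_3 = 7, pos_y_3 = 6.5, pos_z_3 = 2.5, pos_y_4 = 1.5, pos_z_4 = 3, radius_4 = 1, height_4 = 2, pos_x_5 = 5.5, pos_y_5 = 3.5, pos_z_5 = 4, height_5 = 4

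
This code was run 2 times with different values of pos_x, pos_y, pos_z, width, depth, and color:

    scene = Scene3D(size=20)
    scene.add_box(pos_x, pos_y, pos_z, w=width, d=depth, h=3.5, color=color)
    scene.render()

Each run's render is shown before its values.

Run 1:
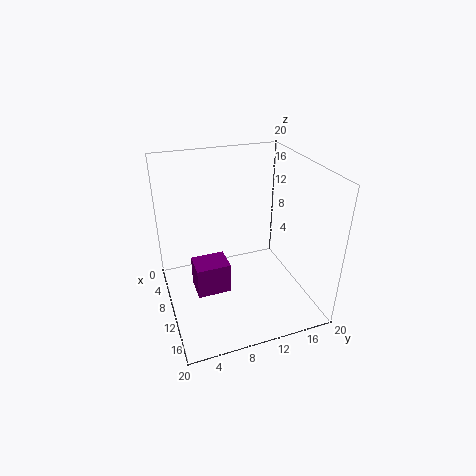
pos_x = 15.75
pos_y = 2.25
pos_z = 8.75
width = 3
depth = 3.75
color = 'purple'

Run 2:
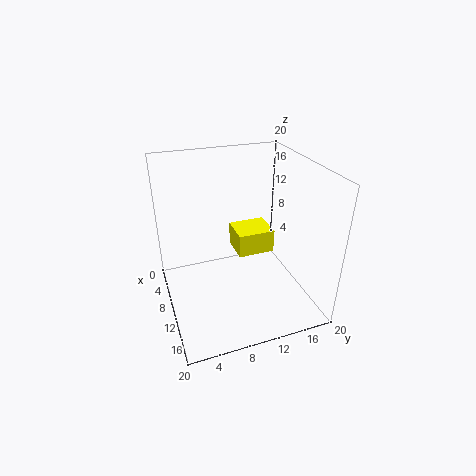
pos_x = 4
pos_y = 10.75
pos_z = 5.75
width = 4.75
depth = 5.5
color = 'yellow'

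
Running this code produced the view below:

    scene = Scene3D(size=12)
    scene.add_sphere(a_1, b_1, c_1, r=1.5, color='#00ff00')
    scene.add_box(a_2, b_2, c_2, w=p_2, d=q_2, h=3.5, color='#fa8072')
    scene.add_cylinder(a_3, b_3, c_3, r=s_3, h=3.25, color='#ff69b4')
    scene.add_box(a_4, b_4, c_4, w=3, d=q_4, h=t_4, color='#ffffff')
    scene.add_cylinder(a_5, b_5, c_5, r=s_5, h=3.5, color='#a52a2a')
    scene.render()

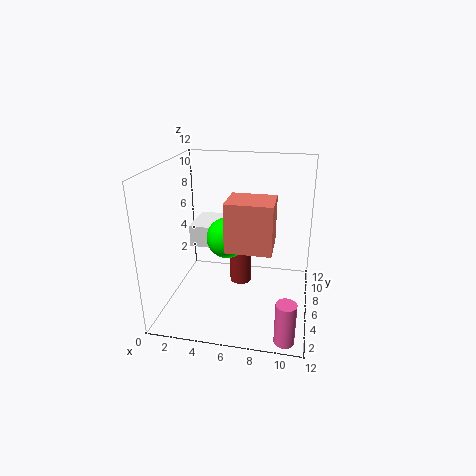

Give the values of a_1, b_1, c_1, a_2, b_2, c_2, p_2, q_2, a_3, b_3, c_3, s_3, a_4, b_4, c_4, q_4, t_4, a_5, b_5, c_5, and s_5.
a_1 = 5.75; b_1 = 3.25; c_1 = 7.25; a_2 = 6; b_2 = 1.25; c_2 = 7; p_2 = 3.25; q_2 = 2.75; a_3 = 10.5; b_3 = 0.75; c_3 = 0.5; s_3 = 0.75; a_4 = 2.25; b_4 = 4.75; c_4 = 5.5; q_4 = 3.5; t_4 = 1.75; a_5 = 5.75; b_5 = 8.5; c_5 = 0.5; s_5 = 1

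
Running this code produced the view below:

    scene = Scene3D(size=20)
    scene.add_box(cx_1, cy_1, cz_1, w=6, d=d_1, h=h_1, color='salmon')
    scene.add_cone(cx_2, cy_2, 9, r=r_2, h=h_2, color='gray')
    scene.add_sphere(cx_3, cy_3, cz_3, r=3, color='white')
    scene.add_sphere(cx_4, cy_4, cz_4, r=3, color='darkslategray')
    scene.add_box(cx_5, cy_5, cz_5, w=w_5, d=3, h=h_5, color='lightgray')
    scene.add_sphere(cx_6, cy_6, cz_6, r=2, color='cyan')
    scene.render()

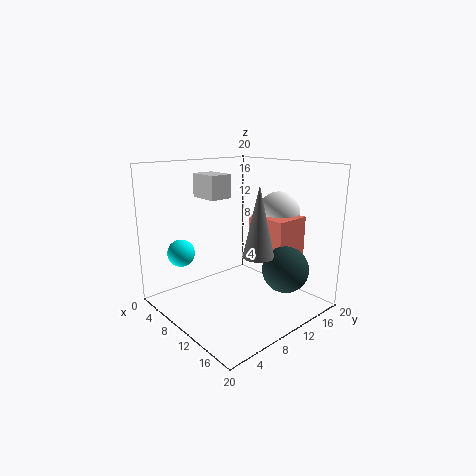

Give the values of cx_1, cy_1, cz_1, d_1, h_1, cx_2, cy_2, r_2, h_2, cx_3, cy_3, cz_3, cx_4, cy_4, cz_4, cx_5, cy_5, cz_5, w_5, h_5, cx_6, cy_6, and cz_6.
cx_1 = 10, cy_1 = 12, cz_1 = 7, d_1 = 5, h_1 = 6, cx_2 = 15, cy_2 = 9, r_2 = 2, h_2 = 9, cx_3 = 12, cy_3 = 16, cz_3 = 13, cx_4 = 17, cy_4 = 12, cz_4 = 7, cx_5 = 7, cy_5 = 5, cz_5 = 16, w_5 = 4, h_5 = 3, cx_6 = 3, cy_6 = 5, cz_6 = 7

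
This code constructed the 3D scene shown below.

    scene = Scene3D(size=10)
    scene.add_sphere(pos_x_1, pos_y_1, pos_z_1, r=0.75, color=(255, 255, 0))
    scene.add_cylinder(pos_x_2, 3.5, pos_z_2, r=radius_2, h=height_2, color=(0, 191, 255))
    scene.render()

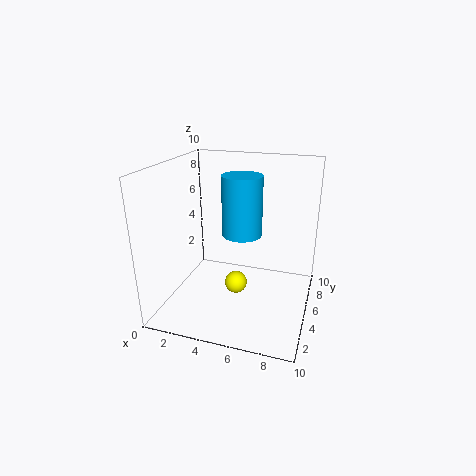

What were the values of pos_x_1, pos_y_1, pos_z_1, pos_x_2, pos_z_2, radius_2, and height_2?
pos_x_1 = 5.25; pos_y_1 = 3.75; pos_z_1 = 2.25; pos_x_2 = 5.75; pos_z_2 = 6; radius_2 = 1.25; height_2 = 3.75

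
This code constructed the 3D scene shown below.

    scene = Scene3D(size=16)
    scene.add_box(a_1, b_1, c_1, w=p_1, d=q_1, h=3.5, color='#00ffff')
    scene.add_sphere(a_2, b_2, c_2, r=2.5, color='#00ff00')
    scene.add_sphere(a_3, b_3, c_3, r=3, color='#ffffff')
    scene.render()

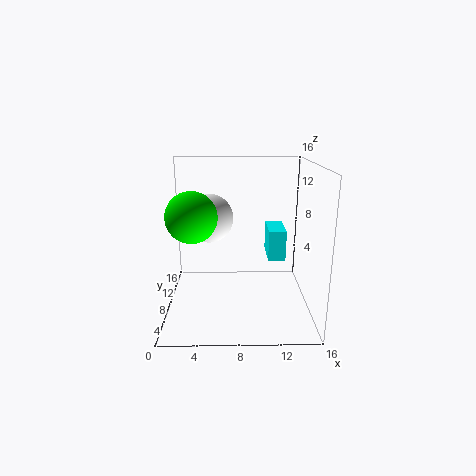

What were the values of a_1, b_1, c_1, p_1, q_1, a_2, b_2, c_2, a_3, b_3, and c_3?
a_1 = 11.5, b_1 = 8.5, c_1 = 5, p_1 = 2, q_1 = 4.5, a_2 = 3.5, b_2 = 4, c_2 = 11.5, a_3 = 4.5, b_3 = 12.5, c_3 = 9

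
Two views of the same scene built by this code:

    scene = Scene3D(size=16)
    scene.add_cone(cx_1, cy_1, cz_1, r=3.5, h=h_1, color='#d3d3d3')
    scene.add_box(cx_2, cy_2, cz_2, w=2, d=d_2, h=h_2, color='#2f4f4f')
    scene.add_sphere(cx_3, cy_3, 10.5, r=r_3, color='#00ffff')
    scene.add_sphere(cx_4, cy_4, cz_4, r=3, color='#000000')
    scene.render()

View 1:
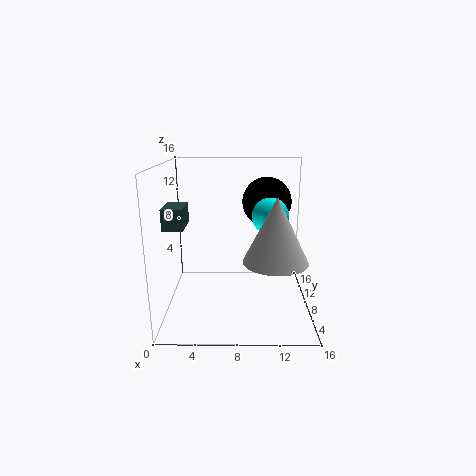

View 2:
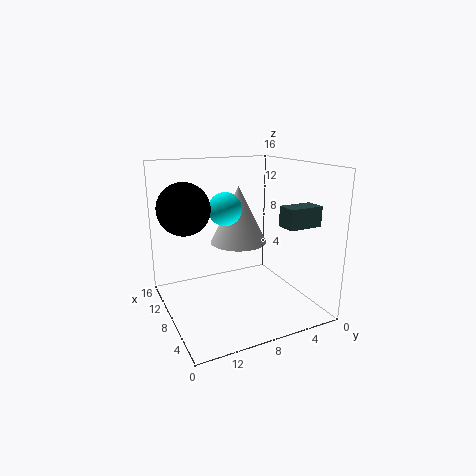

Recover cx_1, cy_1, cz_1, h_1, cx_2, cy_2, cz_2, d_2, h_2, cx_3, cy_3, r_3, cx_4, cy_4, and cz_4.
cx_1 = 12, cy_1 = 6, cz_1 = 6, h_1 = 7, cx_2 = 1, cy_2 = 2.5, cz_2 = 10.5, d_2 = 3.5, h_2 = 2, cx_3 = 11.5, cy_3 = 8, r_3 = 2, cx_4 = 11.5, cy_4 = 13, cz_4 = 11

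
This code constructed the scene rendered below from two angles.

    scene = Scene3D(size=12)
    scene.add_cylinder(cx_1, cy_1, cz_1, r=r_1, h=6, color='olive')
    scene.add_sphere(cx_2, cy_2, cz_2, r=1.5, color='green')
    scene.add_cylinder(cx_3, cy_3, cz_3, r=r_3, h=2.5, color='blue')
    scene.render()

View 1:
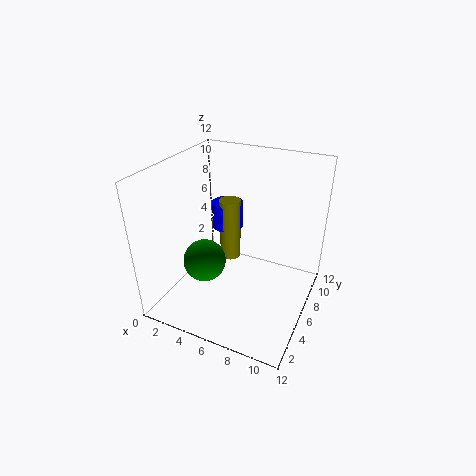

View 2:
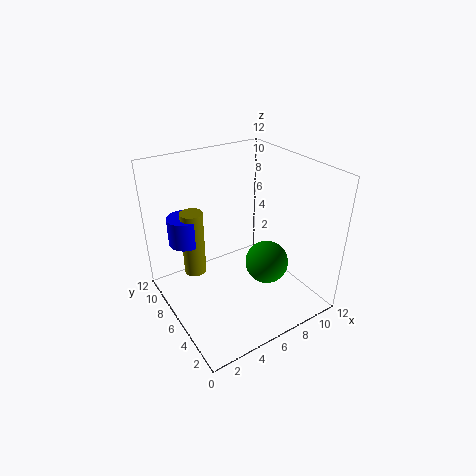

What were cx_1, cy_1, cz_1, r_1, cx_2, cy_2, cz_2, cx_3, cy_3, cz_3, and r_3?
cx_1 = 3.5; cy_1 = 9.5; cz_1 = 1.5; r_1 = 1; cx_2 = 5.5; cy_2 = 1.5; cz_2 = 6.5; cx_3 = 3; cy_3 = 10; cz_3 = 4.5; r_3 = 1.5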